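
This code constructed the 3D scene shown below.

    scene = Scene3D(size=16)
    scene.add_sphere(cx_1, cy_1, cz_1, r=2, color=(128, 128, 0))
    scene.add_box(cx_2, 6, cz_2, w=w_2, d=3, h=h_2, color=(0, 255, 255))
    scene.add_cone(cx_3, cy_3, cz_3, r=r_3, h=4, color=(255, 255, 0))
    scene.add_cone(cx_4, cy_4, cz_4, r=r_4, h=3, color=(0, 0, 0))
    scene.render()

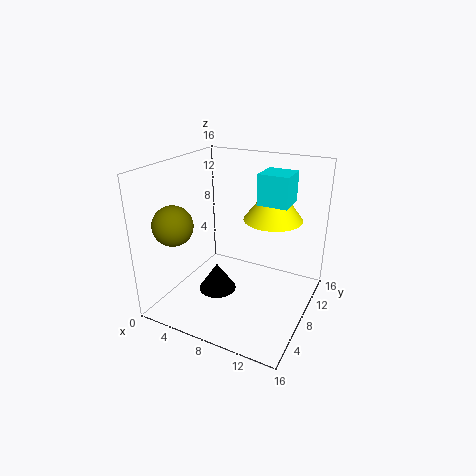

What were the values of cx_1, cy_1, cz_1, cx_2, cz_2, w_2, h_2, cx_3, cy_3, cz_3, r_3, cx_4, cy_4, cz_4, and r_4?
cx_1 = 4, cy_1 = 2, cz_1 = 11, cx_2 = 11, cz_2 = 13, w_2 = 3, h_2 = 3, cx_3 = 12, cy_3 = 8, cz_3 = 11, r_3 = 3, cx_4 = 7, cy_4 = 5, cz_4 = 3, r_4 = 2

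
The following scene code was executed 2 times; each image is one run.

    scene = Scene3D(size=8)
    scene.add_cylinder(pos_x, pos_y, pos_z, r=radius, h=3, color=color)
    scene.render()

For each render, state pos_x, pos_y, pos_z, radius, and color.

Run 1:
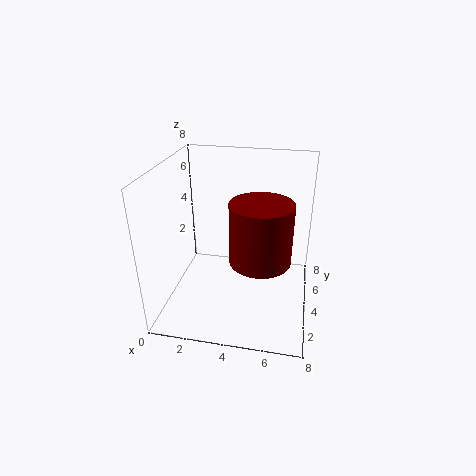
pos_x = 5.5; pos_y = 2; pos_z = 4; radius = 1.5; color = 'maroon'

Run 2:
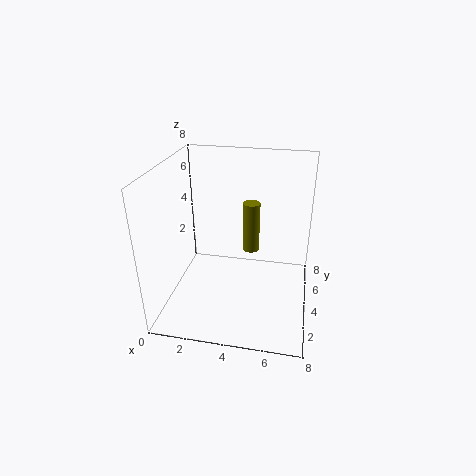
pos_x = 4.5; pos_y = 5.5; pos_z = 2.5; radius = 0.5; color = 'olive'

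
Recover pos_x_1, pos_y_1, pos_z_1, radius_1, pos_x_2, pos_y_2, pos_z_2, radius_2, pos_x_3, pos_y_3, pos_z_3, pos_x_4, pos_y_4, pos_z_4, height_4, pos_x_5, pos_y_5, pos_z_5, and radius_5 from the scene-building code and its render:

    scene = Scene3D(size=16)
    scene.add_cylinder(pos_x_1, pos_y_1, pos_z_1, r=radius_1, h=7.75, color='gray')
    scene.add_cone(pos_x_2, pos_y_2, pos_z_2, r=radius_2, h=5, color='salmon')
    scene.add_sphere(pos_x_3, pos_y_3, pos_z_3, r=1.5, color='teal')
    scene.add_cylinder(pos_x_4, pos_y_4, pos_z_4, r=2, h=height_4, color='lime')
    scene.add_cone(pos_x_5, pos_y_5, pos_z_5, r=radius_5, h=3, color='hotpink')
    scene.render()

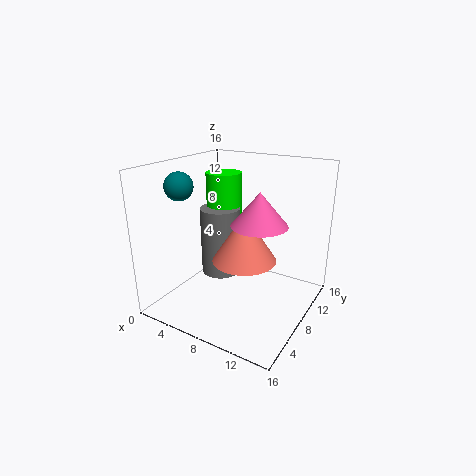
pos_x_1 = 5.5, pos_y_1 = 8.25, pos_z_1 = 3.25, radius_1 = 2.25, pos_x_2 = 10.25, pos_y_2 = 5.5, pos_z_2 = 7, radius_2 = 3.25, pos_x_3 = 3.25, pos_y_3 = 4.25, pos_z_3 = 14, pos_x_4 = 5.25, pos_y_4 = 9.5, pos_z_4 = 9.25, height_4 = 5.5, pos_x_5 = 13, pos_y_5 = 3.25, pos_z_5 = 12, radius_5 = 2.5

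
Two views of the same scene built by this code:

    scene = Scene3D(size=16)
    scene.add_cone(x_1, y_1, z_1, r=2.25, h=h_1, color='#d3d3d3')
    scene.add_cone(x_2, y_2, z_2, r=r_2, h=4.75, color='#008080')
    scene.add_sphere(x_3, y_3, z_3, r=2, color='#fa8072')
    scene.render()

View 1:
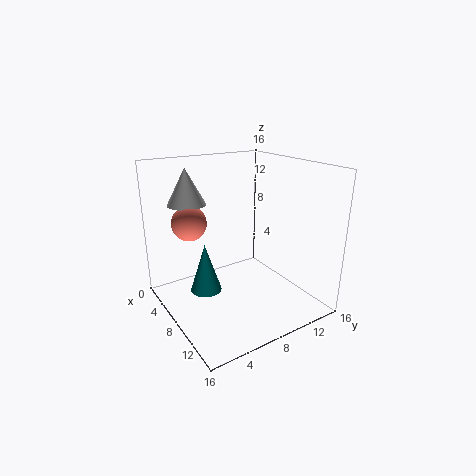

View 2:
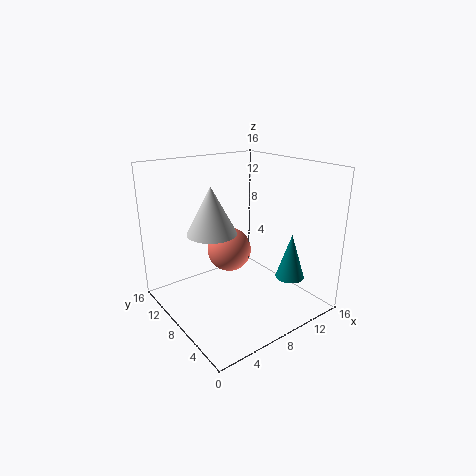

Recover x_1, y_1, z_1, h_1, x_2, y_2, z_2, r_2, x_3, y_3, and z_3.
x_1 = 2.5; y_1 = 4.5; z_1 = 11; h_1 = 4.25; x_2 = 10.75; y_2 = 2.5; z_2 = 4.75; r_2 = 1.5; x_3 = 4; y_3 = 4; z_3 = 9.25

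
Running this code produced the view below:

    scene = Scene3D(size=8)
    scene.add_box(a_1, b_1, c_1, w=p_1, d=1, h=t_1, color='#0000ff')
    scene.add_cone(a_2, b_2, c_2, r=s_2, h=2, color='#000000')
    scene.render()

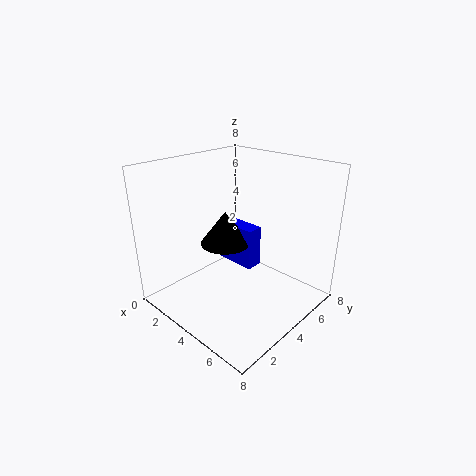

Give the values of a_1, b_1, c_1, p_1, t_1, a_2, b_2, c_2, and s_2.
a_1 = 1.5; b_1 = 5; c_1 = 1.5; p_1 = 2.5; t_1 = 2.5; a_2 = 2.5; b_2 = 4.5; c_2 = 3; s_2 = 1.5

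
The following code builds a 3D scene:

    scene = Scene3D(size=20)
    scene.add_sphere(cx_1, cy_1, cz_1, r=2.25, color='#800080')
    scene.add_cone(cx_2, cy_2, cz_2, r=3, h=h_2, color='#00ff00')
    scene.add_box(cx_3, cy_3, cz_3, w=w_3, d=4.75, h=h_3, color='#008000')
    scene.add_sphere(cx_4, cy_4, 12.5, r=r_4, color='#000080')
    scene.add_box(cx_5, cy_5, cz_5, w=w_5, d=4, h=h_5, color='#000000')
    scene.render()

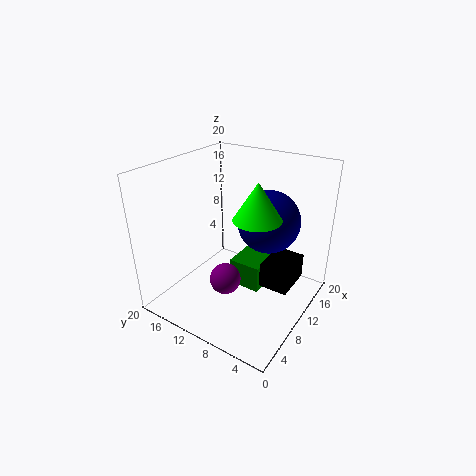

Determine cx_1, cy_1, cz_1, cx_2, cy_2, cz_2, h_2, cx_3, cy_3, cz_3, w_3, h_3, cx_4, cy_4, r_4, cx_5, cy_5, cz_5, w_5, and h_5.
cx_1 = 8.5, cy_1 = 11.25, cz_1 = 3.5, cx_2 = 7.75, cy_2 = 5.75, cz_2 = 14.75, h_2 = 4.75, cx_3 = 10.5, cy_3 = 7, cz_3 = 1.5, w_3 = 7, h_3 = 4, cx_4 = 12.25, cy_4 = 6.5, r_4 = 4.25, cx_5 = 9.25, cy_5 = 2, cz_5 = 4, w_5 = 5.5, h_5 = 3.5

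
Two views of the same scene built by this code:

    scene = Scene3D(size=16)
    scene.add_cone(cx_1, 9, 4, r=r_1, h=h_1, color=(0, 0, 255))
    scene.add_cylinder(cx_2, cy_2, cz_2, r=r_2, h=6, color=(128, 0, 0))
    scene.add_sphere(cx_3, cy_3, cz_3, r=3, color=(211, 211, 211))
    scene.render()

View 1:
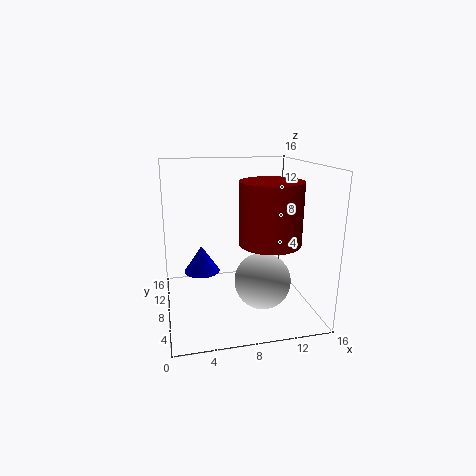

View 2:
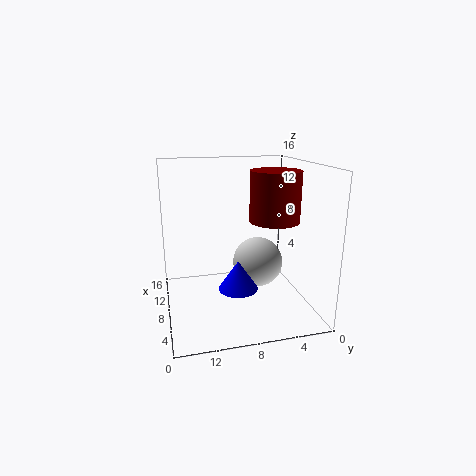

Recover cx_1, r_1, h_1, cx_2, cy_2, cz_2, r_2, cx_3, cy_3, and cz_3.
cx_1 = 4; r_1 = 2; h_1 = 3; cx_2 = 10; cy_2 = 3; cz_2 = 9; r_2 = 3; cx_3 = 10; cy_3 = 5; cz_3 = 4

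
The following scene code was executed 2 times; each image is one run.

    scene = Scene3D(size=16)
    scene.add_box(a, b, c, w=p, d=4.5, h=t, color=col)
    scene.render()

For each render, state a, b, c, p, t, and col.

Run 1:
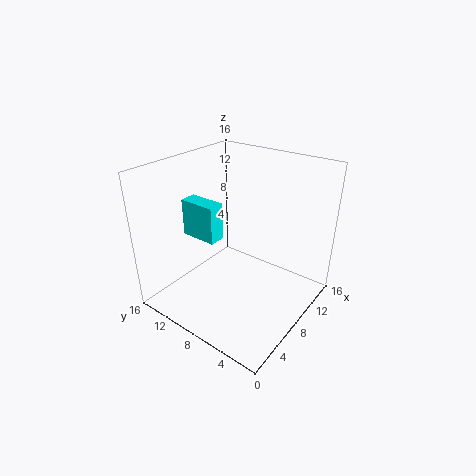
a = 7
b = 11
c = 6.5
p = 2
t = 4.5
col = 'cyan'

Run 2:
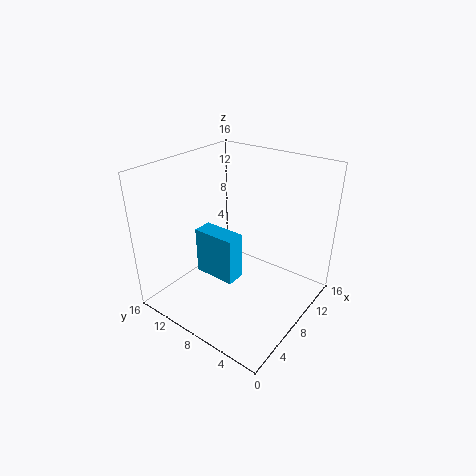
a = 4
b = 6
c = 5
p = 2
t = 5
col = 'deepskyblue'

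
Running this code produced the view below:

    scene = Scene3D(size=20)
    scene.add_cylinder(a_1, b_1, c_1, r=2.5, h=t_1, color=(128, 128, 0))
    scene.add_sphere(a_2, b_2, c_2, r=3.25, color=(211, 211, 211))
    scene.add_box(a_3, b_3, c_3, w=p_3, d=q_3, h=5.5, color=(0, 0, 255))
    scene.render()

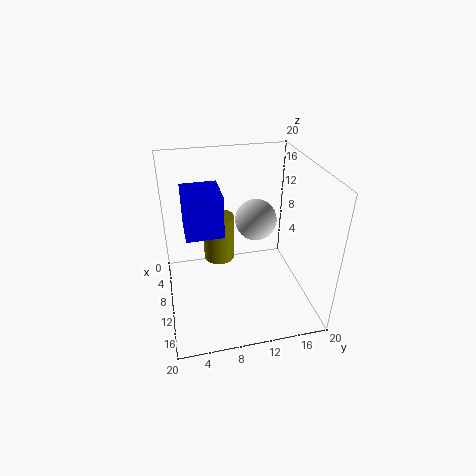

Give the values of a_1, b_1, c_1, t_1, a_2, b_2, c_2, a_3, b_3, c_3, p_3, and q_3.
a_1 = 2.75
b_1 = 8.5
c_1 = 2.25
t_1 = 7.5
a_2 = 4.25
b_2 = 14.25
c_2 = 9.25
a_3 = 8.25
b_3 = 2.75
c_3 = 12.5
p_3 = 5.25
q_3 = 4.75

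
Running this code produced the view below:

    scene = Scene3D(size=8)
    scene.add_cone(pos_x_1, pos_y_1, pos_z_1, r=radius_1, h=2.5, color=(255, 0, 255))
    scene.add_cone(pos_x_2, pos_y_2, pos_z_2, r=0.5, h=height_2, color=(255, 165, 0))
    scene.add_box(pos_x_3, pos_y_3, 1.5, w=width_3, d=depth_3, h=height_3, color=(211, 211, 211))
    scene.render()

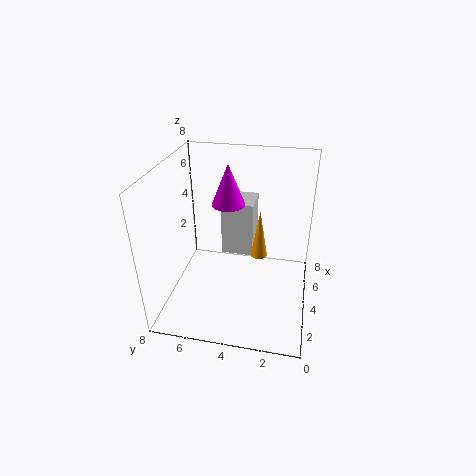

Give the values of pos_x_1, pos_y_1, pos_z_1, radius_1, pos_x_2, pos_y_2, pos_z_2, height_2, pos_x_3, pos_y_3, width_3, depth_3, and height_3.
pos_x_1 = 6
pos_y_1 = 5
pos_z_1 = 5
radius_1 = 1
pos_x_2 = 5.5
pos_y_2 = 3
pos_z_2 = 2
height_2 = 3
pos_x_3 = 6
pos_y_3 = 3.5
width_3 = 2
depth_3 = 2
height_3 = 3.5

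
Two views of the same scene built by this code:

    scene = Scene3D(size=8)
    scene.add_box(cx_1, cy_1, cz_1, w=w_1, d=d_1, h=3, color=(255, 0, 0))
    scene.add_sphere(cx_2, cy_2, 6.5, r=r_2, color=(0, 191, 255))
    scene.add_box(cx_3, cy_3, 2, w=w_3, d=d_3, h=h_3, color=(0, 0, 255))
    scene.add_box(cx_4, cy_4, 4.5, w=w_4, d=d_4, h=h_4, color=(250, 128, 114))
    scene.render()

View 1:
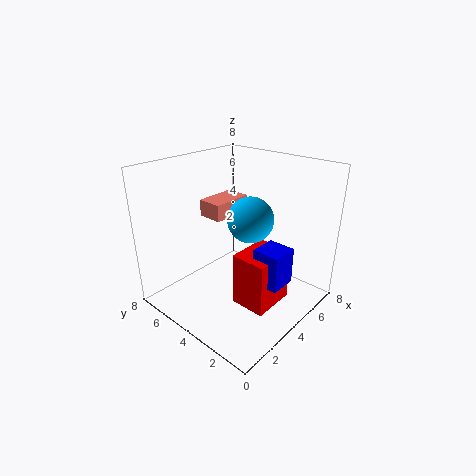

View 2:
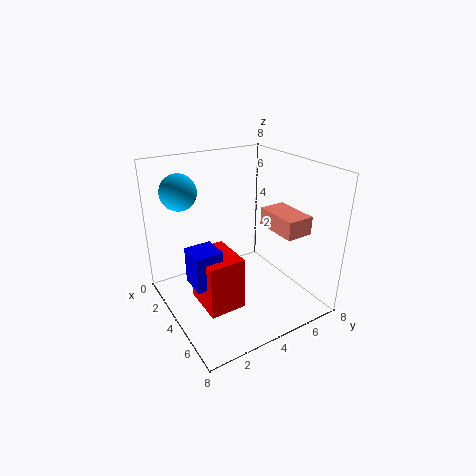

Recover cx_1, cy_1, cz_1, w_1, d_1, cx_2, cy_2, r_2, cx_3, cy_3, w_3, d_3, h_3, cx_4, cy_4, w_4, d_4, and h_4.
cx_1 = 3
cy_1 = 1.5
cz_1 = 0.5
w_1 = 2.5
d_1 = 2
cx_2 = 2
cy_2 = 1.5
r_2 = 1
cx_3 = 3.5
cy_3 = 1
w_3 = 1.5
d_3 = 1.5
h_3 = 2
cx_4 = 4
cy_4 = 5.5
w_4 = 2.5
d_4 = 1.5
h_4 = 1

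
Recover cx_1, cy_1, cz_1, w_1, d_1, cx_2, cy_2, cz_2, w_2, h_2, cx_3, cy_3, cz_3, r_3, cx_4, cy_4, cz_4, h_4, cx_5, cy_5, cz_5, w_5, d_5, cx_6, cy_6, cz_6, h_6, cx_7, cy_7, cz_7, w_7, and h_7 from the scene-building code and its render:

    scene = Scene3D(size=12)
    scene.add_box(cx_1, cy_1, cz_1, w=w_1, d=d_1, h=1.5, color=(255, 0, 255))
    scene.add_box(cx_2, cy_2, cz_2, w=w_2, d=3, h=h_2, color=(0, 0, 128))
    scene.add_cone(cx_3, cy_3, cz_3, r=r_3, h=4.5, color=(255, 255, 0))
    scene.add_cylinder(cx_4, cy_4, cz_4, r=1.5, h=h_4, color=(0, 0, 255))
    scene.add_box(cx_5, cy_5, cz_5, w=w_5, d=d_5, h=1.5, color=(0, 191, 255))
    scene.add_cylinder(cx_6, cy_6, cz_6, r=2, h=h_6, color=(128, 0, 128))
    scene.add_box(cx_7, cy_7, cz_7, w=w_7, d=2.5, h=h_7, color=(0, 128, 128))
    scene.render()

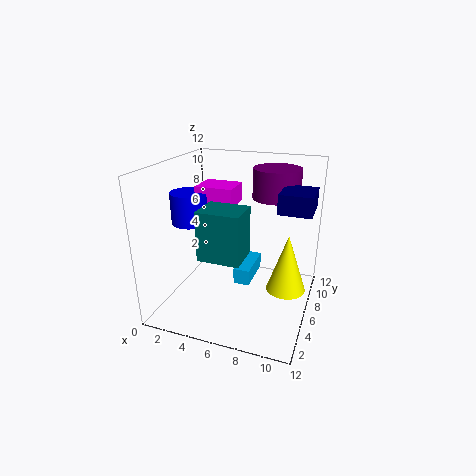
cx_1 = 3
cy_1 = 4.5
cz_1 = 9
w_1 = 3
d_1 = 2.5
cx_2 = 9.5
cy_2 = 4.5
cz_2 = 9
w_2 = 2.5
h_2 = 1.5
cx_3 = 10.5
cy_3 = 4.5
cz_3 = 3
r_3 = 1.5
cx_4 = 2.5
cy_4 = 4.5
cz_4 = 7.5
h_4 = 2.5
cx_5 = 5
cy_5 = 7.5
cz_5 = 0.5
w_5 = 1.5
d_5 = 4
cx_6 = 8.5
cy_6 = 8.5
cz_6 = 9
h_6 = 2.5
cx_7 = 5
cy_7 = 0.5
cz_7 = 6.5
w_7 = 3
h_7 = 3.5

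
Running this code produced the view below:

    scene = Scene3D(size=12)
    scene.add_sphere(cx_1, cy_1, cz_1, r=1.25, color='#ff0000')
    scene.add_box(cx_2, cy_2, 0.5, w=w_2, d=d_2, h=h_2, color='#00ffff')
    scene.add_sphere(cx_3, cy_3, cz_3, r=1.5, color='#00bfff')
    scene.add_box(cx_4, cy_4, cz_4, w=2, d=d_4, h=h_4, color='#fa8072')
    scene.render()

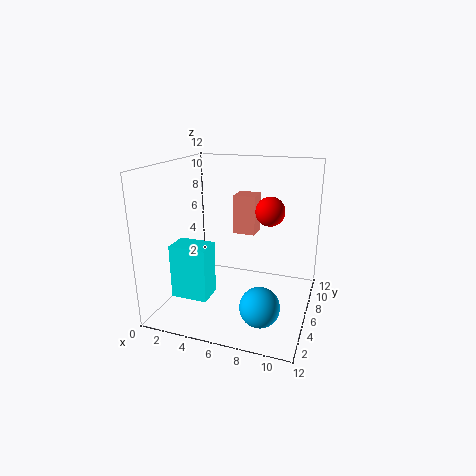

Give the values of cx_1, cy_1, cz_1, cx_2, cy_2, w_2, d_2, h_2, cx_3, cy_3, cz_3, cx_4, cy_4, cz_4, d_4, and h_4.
cx_1 = 8.25
cy_1 = 7.75
cz_1 = 8
cx_2 = 0.5
cy_2 = 4
w_2 = 3.25
d_2 = 2.25
h_2 = 4.75
cx_3 = 9
cy_3 = 2.25
cz_3 = 2.25
cx_4 = 4.75
cy_4 = 8.25
cz_4 = 5.5
d_4 = 2
h_4 = 3.5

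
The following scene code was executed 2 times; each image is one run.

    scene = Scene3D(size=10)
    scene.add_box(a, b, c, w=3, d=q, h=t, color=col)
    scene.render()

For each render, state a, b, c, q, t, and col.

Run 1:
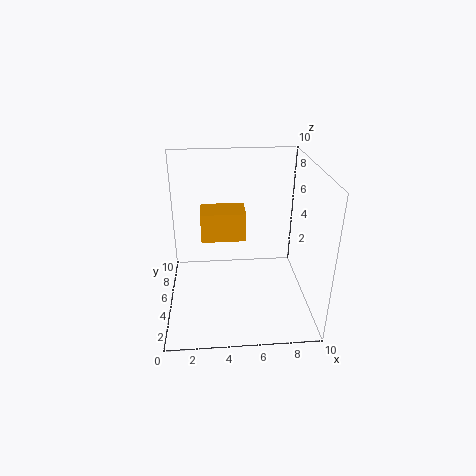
a = 2.5; b = 4.5; c = 5; q = 2; t = 2; col = 'orange'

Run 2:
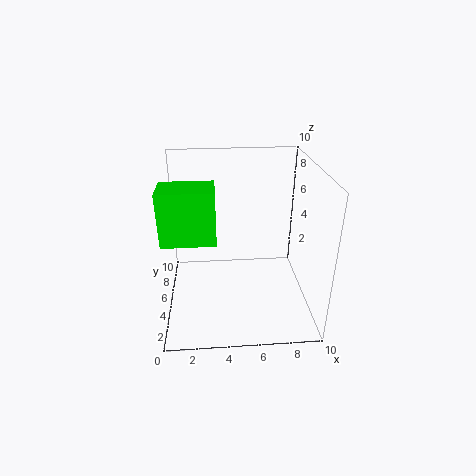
a = 0.5; b = 0.5; c = 7; q = 2; t = 3; col = 'lime'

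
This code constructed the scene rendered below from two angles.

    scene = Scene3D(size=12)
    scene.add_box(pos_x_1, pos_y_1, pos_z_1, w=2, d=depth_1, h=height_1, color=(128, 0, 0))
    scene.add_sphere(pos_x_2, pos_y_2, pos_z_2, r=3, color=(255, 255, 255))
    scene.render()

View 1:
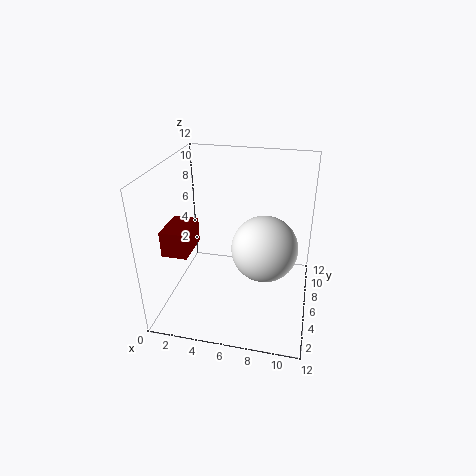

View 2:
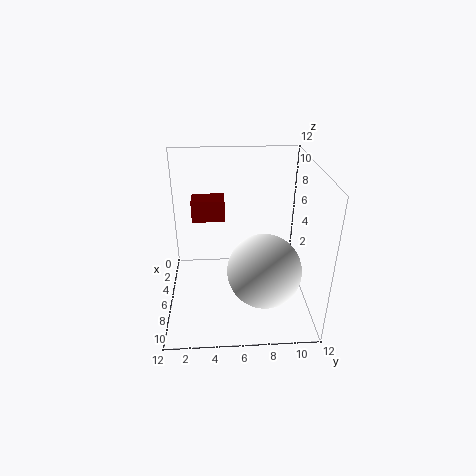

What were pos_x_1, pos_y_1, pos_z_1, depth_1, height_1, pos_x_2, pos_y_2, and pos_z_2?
pos_x_1 = 1, pos_y_1 = 2, pos_z_1 = 6, depth_1 = 3, height_1 = 2, pos_x_2 = 8, pos_y_2 = 8, pos_z_2 = 4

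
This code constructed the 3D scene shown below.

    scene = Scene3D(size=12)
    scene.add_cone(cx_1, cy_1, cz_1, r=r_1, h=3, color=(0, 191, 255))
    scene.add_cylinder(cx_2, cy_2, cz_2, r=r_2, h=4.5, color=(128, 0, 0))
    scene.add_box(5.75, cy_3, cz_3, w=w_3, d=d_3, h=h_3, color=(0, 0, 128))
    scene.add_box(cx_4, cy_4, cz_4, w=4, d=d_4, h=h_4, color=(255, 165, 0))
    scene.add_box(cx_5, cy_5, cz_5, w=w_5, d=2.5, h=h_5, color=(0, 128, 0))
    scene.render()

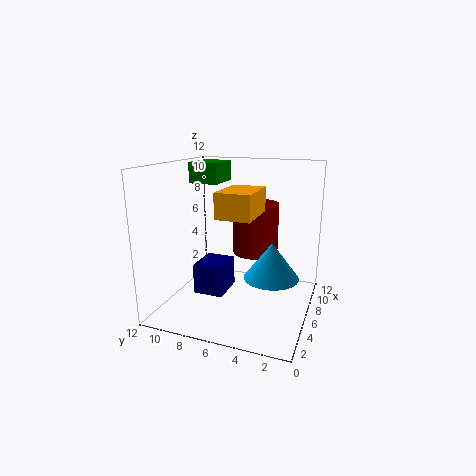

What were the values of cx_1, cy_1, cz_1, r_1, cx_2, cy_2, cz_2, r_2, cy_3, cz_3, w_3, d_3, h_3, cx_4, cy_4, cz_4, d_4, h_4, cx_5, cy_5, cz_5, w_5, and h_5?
cx_1 = 5.75, cy_1 = 3, cz_1 = 3, r_1 = 2.25, cx_2 = 8.5, cy_2 = 5.25, cz_2 = 4, r_2 = 2, cy_3 = 7.5, cz_3 = 0.25, w_3 = 3.25, d_3 = 2.75, h_3 = 2.75, cx_4 = 3, cy_4 = 4, cz_4 = 8.25, d_4 = 2.75, h_4 = 2, cx_5 = 6.25, cy_5 = 8, cz_5 = 10.25, w_5 = 3.25, h_5 = 1.75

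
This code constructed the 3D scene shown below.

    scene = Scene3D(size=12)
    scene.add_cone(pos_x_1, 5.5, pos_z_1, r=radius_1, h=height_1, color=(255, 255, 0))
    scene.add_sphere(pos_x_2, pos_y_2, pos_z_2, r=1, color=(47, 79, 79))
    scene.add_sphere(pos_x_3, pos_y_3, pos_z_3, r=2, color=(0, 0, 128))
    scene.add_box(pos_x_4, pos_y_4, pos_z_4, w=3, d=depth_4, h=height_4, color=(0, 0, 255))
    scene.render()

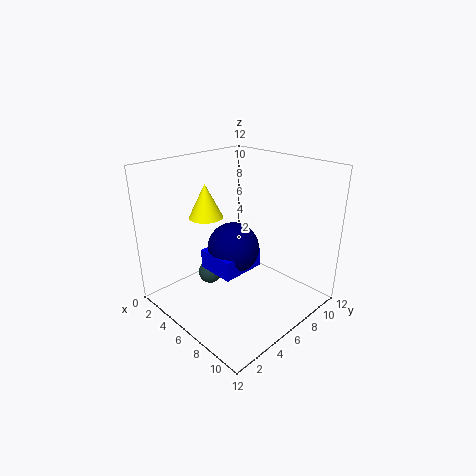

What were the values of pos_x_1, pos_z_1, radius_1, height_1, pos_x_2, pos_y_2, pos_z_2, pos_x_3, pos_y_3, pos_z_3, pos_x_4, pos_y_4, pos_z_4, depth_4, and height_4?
pos_x_1 = 2.5, pos_z_1 = 7, radius_1 = 1.5, height_1 = 3, pos_x_2 = 4, pos_y_2 = 4.5, pos_z_2 = 2.5, pos_x_3 = 7, pos_y_3 = 4.5, pos_z_3 = 6, pos_x_4 = 5.5, pos_y_4 = 2.5, pos_z_4 = 4.5, depth_4 = 3.5, height_4 = 1.5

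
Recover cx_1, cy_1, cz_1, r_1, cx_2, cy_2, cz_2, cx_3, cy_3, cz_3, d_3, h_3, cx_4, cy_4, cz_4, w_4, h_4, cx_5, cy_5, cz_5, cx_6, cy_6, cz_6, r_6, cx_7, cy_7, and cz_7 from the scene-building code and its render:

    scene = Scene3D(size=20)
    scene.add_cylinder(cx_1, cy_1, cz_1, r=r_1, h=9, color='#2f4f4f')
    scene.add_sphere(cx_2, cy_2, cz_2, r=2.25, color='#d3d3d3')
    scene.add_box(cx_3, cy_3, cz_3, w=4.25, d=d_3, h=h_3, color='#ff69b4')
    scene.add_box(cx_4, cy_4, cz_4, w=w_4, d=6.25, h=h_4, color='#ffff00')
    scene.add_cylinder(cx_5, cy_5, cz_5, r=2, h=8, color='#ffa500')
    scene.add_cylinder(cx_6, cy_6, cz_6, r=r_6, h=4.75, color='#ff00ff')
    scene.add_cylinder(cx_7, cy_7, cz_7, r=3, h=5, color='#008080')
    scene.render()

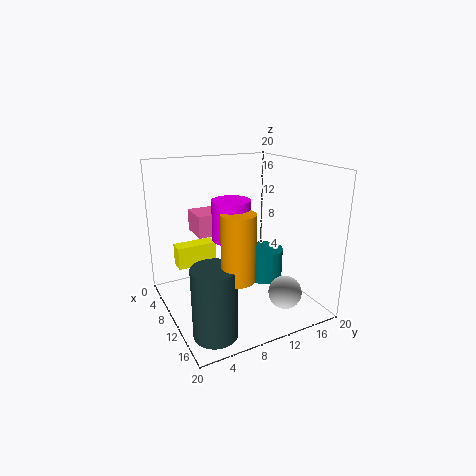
cx_1 = 16.5; cy_1 = 3.5; cz_1 = 0.75; r_1 = 2.75; cx_2 = 15.75; cy_2 = 14.25; cz_2 = 3.25; cx_3 = 4.75; cy_3 = 4.75; cz_3 = 10.5; d_3 = 3.75; h_3 = 3; cx_4 = 0.25; cy_4 = 3.5; cz_4 = 3.25; w_4 = 2.5; h_4 = 3.5; cx_5 = 17.25; cy_5 = 6.25; cz_5 = 8; cx_6 = 15; cy_6 = 6.5; cz_6 = 12.25; r_6 = 2.25; cx_7 = 6; cy_7 = 17; cz_7 = 0.5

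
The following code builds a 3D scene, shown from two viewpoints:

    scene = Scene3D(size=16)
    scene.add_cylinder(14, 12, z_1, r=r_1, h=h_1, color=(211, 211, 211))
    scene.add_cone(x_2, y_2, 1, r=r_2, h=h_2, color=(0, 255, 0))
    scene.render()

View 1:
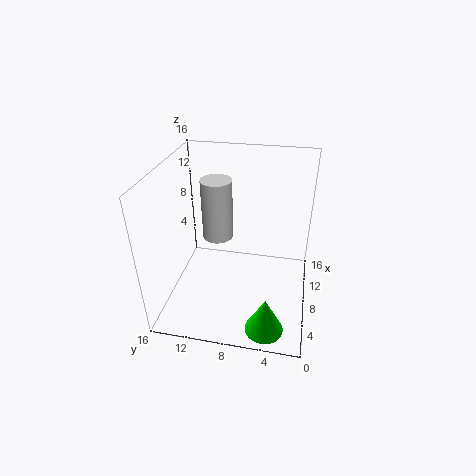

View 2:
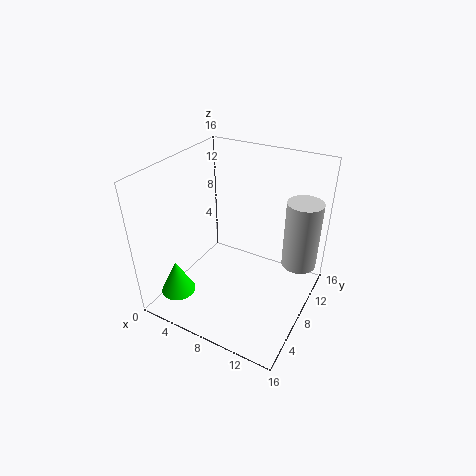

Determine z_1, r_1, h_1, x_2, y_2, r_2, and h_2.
z_1 = 4; r_1 = 2; h_1 = 8; x_2 = 2; y_2 = 4; r_2 = 2; h_2 = 4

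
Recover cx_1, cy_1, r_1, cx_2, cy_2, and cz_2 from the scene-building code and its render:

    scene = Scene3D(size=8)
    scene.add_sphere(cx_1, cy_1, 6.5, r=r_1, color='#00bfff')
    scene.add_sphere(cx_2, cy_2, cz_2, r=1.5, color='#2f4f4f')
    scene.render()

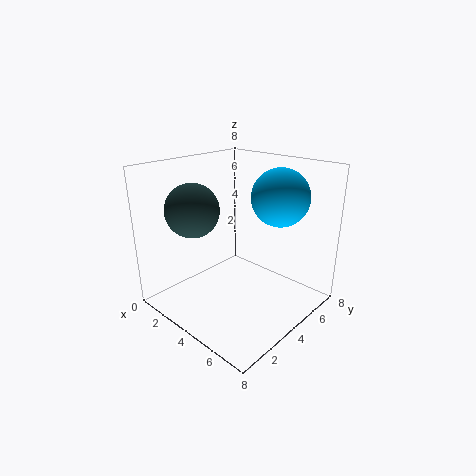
cx_1 = 6
cy_1 = 5
r_1 = 1.5
cx_2 = 2
cy_2 = 2.5
cz_2 = 5.5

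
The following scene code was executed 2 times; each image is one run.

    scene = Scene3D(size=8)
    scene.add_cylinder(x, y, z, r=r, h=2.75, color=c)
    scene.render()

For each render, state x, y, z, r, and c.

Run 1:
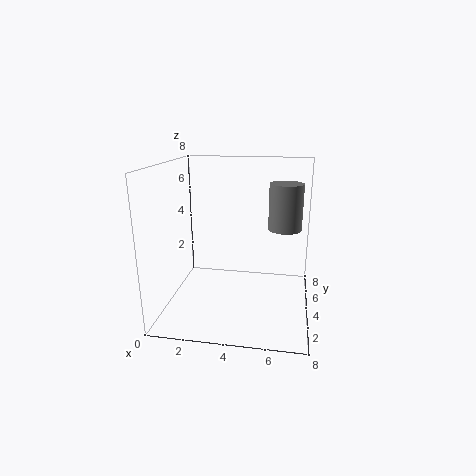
x = 6.5, y = 6, z = 4, r = 1, c = 'gray'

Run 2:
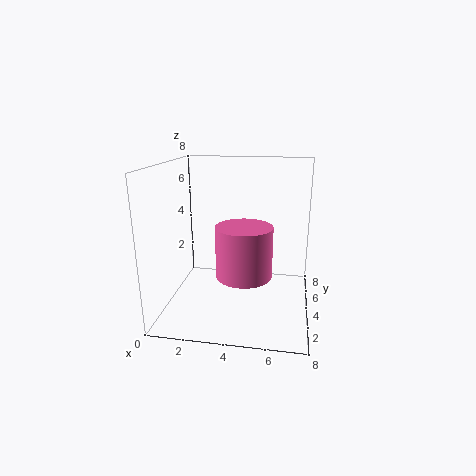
x = 4.5, y = 3, z = 2.25, r = 1.5, c = 'hotpink'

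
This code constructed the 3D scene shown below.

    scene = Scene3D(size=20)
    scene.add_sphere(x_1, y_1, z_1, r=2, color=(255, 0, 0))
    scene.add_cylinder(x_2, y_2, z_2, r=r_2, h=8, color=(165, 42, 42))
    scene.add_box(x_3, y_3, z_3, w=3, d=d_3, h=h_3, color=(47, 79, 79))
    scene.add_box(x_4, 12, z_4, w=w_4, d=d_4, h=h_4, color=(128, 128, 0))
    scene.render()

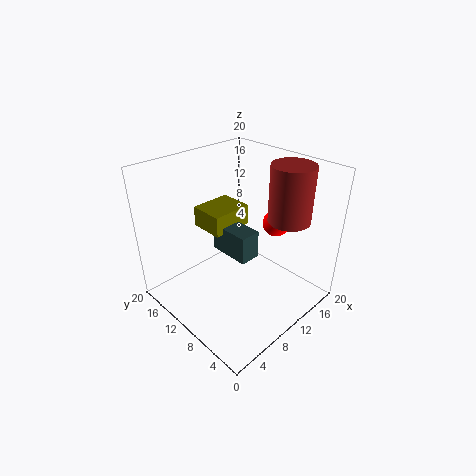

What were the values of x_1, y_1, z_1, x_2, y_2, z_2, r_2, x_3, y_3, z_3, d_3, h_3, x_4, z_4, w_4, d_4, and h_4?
x_1 = 17, y_1 = 9, z_1 = 10, x_2 = 16, y_2 = 6, z_2 = 12, r_2 = 3, x_3 = 9, y_3 = 8, z_3 = 7, d_3 = 6, h_3 = 4, x_4 = 8, z_4 = 10, w_4 = 6, d_4 = 5, h_4 = 3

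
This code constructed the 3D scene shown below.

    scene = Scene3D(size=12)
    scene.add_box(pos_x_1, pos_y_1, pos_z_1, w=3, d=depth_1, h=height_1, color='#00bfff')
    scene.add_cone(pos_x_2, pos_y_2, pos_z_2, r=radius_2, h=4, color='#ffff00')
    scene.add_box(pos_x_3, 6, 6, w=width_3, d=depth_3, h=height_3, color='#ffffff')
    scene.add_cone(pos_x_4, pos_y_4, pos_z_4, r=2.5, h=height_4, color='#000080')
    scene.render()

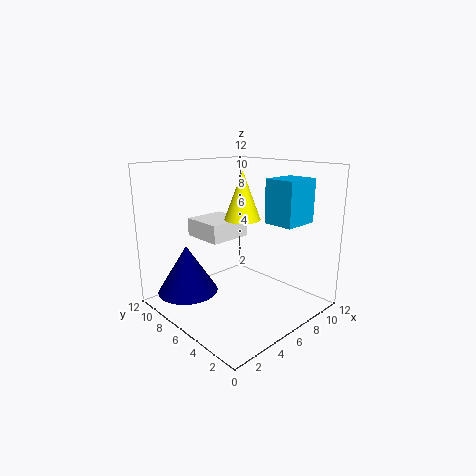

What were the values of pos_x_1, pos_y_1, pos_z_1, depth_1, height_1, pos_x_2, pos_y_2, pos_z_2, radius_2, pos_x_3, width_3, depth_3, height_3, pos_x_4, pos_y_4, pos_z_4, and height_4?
pos_x_1 = 7; pos_y_1 = 1.5; pos_z_1 = 7.5; depth_1 = 2.5; height_1 = 3.5; pos_x_2 = 6.5; pos_y_2 = 6; pos_z_2 = 7.5; radius_2 = 1.5; pos_x_3 = 3.5; width_3 = 3.5; depth_3 = 3.5; height_3 = 1.5; pos_x_4 = 2.5; pos_y_4 = 8.5; pos_z_4 = 1.5; height_4 = 4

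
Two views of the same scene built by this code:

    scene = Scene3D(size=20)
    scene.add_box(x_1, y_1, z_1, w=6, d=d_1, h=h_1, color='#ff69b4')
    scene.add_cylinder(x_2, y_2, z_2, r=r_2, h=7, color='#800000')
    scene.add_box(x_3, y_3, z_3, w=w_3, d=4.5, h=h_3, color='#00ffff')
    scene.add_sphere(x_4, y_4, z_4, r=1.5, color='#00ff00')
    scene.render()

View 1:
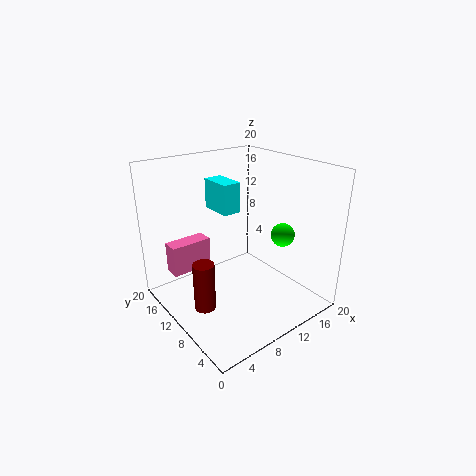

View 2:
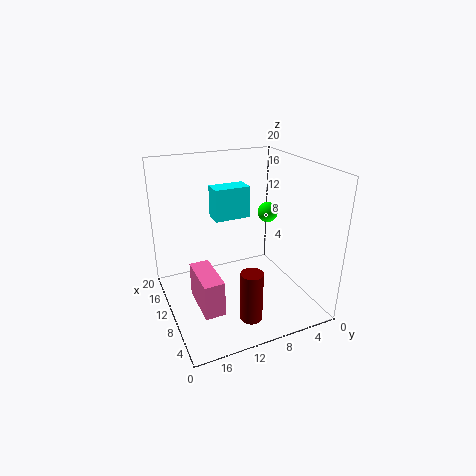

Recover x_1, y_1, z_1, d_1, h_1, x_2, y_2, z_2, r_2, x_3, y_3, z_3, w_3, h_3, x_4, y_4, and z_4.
x_1 = 2.5, y_1 = 15, z_1 = 4, d_1 = 2.5, h_1 = 4.5, x_2 = 4.5, y_2 = 10.5, z_2 = 0.5, r_2 = 1.5, x_3 = 7.5, y_3 = 9.5, z_3 = 14, w_3 = 2.5, h_3 = 4, x_4 = 12.5, y_4 = 4, z_4 = 12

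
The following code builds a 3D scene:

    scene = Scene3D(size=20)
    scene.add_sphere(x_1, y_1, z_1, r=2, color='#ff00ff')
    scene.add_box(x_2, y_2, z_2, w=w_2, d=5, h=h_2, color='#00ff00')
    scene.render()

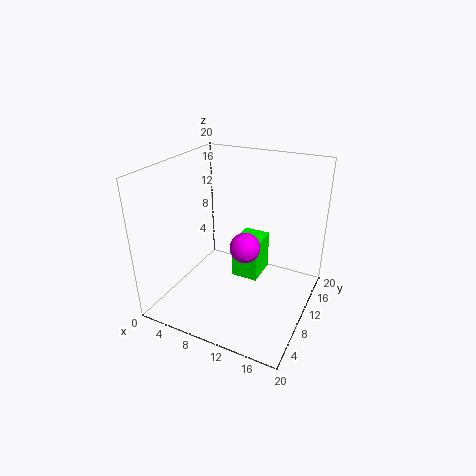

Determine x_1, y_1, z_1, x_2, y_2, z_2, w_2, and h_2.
x_1 = 12; y_1 = 8; z_1 = 10; x_2 = 8; y_2 = 12; z_2 = 2; w_2 = 4; h_2 = 6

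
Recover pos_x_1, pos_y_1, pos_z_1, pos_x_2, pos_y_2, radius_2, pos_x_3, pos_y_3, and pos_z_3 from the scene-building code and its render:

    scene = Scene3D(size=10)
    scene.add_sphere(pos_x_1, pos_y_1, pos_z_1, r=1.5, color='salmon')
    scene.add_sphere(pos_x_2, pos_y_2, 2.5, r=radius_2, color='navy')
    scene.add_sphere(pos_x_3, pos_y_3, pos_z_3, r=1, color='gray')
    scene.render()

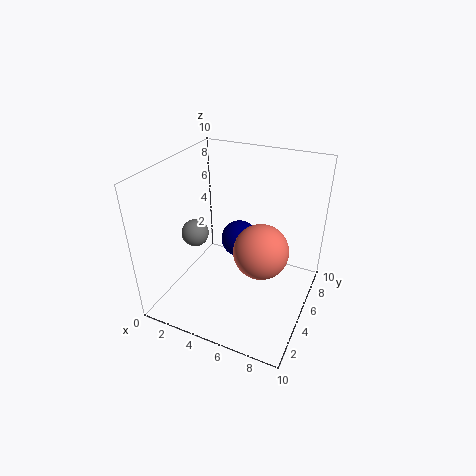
pos_x_1 = 8
pos_y_1 = 1.5
pos_z_1 = 7
pos_x_2 = 3.5
pos_y_2 = 8.5
radius_2 = 1.5
pos_x_3 = 1.5
pos_y_3 = 5
pos_z_3 = 4.5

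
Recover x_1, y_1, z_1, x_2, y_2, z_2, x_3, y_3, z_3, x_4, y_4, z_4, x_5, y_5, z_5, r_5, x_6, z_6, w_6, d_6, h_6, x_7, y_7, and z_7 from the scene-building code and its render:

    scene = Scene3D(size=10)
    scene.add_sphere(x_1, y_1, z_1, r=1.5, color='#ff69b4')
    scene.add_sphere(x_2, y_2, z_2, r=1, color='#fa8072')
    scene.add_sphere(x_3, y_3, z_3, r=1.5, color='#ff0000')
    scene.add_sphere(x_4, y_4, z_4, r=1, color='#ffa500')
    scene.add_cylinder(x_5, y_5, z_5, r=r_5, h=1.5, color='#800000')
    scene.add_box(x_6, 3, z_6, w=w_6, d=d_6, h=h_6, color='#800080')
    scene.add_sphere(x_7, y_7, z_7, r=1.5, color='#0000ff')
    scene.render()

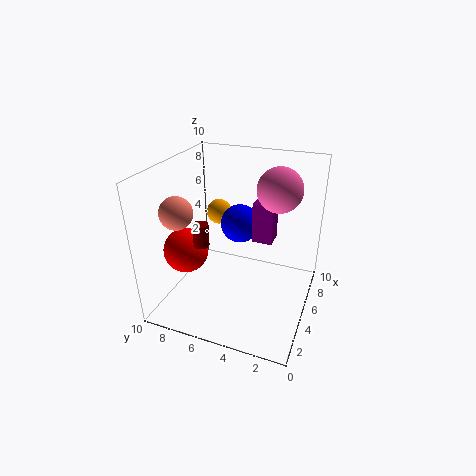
x_1 = 6
y_1 = 2.5
z_1 = 8.5
x_2 = 1.5
y_2 = 7.5
z_2 = 8
x_3 = 3
y_3 = 8
z_3 = 4.5
x_4 = 8.5
y_4 = 8
z_4 = 5
x_5 = 2.5
y_5 = 6.5
z_5 = 5.5
r_5 = 0.5
x_6 = 6.5
z_6 = 4
w_6 = 1.5
d_6 = 1.5
h_6 = 3
x_7 = 8
y_7 = 6
z_7 = 4.5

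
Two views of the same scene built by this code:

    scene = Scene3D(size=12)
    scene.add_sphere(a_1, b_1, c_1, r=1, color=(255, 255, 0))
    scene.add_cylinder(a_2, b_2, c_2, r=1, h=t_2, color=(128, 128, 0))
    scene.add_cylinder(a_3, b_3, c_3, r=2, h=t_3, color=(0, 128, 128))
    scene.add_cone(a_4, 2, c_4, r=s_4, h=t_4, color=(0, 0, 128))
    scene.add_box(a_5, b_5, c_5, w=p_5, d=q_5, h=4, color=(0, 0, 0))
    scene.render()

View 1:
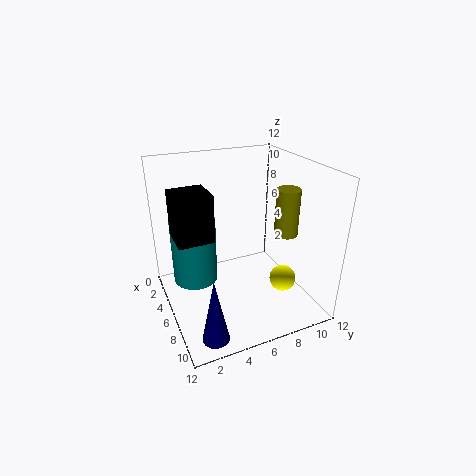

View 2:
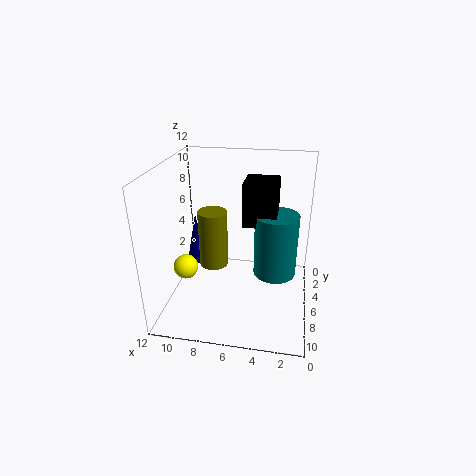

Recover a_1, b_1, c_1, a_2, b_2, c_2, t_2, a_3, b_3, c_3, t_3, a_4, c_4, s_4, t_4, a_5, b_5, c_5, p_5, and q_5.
a_1 = 10, b_1 = 8, c_1 = 4, a_2 = 7, b_2 = 10, c_2 = 6, t_2 = 4, a_3 = 3, b_3 = 3, c_3 = 1, t_3 = 6, a_4 = 11, c_4 = 1, s_4 = 1, t_4 = 5, a_5 = 3, b_5 = 1, c_5 = 6, p_5 = 3, q_5 = 3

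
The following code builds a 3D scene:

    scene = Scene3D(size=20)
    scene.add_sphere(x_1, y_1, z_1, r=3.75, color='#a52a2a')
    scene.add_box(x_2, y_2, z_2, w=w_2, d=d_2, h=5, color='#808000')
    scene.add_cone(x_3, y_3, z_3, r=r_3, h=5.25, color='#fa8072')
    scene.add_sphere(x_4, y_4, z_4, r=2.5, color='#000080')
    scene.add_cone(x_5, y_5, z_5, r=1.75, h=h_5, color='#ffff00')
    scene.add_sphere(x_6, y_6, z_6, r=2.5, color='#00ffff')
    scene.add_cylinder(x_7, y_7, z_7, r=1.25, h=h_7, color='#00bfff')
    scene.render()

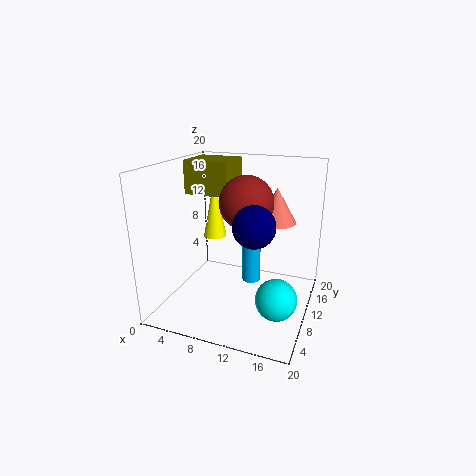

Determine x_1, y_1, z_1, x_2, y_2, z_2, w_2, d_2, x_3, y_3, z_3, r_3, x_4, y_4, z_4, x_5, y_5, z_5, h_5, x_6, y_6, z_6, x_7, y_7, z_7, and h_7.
x_1 = 10.75
y_1 = 11.25
z_1 = 14.75
x_2 = 0.5
y_2 = 12.5
z_2 = 14.75
w_2 = 6.75
d_2 = 6.25
x_3 = 13.75
y_3 = 16.25
z_3 = 10.75
r_3 = 3
x_4 = 14.25
y_4 = 4
z_4 = 14.25
x_5 = 4.75
y_5 = 13.75
z_5 = 8.25
h_5 = 8.75
x_6 = 17.25
y_6 = 3.75
z_6 = 5.5
x_7 = 12
y_7 = 10
z_7 = 4
h_7 = 5.5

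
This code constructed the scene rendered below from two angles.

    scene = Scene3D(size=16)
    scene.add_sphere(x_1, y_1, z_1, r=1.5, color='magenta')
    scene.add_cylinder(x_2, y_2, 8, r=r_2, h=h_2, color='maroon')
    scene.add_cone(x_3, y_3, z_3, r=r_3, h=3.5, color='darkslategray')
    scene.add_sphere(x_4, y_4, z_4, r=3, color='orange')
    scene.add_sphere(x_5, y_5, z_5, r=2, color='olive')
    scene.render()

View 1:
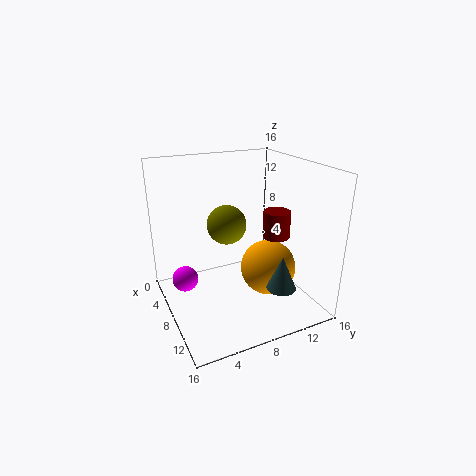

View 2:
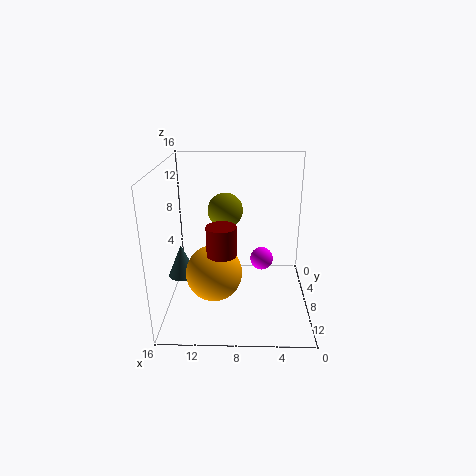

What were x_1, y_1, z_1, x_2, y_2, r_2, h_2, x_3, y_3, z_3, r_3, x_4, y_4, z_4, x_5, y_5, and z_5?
x_1 = 5; y_1 = 2.5; z_1 = 2.5; x_2 = 9.5; y_2 = 12; r_2 = 1.5; h_2 = 3; x_3 = 14; y_3 = 10; z_3 = 4.5; r_3 = 1.5; x_4 = 10.5; y_4 = 10.5; z_4 = 5; x_5 = 9.5; y_5 = 6; z_5 = 10.5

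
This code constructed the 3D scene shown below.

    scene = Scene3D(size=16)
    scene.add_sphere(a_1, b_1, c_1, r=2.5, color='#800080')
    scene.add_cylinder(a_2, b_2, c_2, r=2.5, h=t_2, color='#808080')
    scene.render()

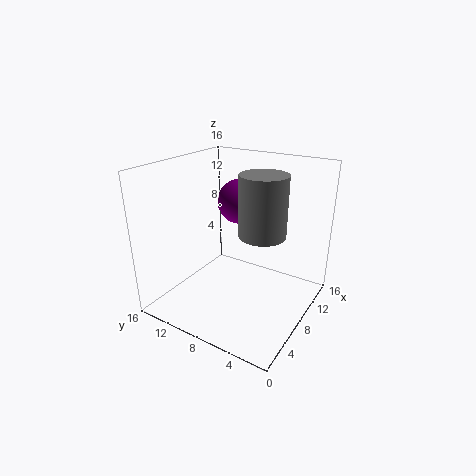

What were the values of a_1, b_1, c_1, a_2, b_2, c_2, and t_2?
a_1 = 10; b_1 = 9; c_1 = 11.5; a_2 = 8; b_2 = 5; c_2 = 9; t_2 = 6.5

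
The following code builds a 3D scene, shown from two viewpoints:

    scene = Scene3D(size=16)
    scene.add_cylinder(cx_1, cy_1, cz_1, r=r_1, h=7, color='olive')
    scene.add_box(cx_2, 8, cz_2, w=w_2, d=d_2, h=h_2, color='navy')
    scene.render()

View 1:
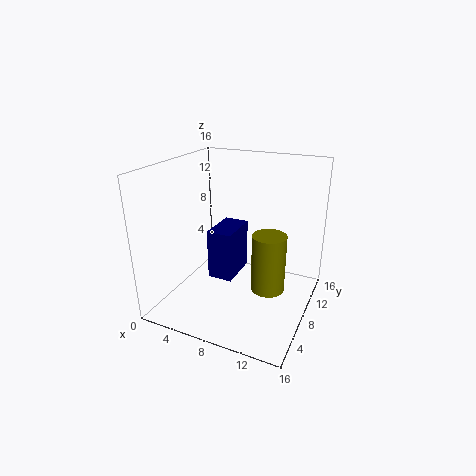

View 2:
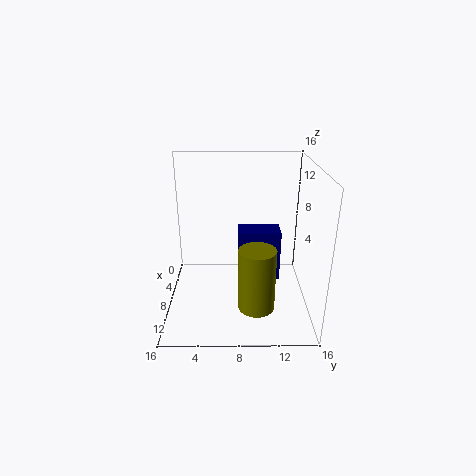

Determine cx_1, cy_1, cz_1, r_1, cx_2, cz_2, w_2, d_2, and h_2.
cx_1 = 11; cy_1 = 10; cz_1 = 1; r_1 = 2; cx_2 = 4; cz_2 = 2; w_2 = 3; d_2 = 5; h_2 = 6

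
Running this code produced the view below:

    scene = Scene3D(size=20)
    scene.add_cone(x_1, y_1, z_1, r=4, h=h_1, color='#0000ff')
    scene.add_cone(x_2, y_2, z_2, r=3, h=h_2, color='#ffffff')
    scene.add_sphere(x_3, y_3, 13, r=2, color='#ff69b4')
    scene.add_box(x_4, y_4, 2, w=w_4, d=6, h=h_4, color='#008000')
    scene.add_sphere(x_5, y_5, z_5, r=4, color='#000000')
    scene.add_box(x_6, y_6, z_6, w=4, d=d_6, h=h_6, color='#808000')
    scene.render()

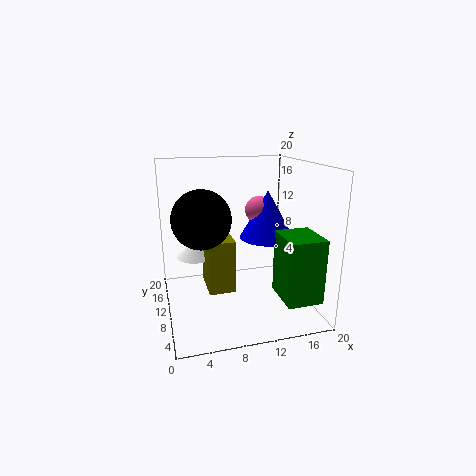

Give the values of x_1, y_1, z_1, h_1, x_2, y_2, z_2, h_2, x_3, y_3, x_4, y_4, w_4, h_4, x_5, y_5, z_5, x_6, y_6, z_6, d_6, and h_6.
x_1 = 15
y_1 = 12
z_1 = 9
h_1 = 7
x_2 = 5
y_2 = 17
z_2 = 5
h_2 = 3
x_3 = 14
y_3 = 13
x_4 = 15
y_4 = 3
w_4 = 5
h_4 = 9
x_5 = 5
y_5 = 10
z_5 = 13
x_6 = 6
y_6 = 11
z_6 = 1
d_6 = 6
h_6 = 8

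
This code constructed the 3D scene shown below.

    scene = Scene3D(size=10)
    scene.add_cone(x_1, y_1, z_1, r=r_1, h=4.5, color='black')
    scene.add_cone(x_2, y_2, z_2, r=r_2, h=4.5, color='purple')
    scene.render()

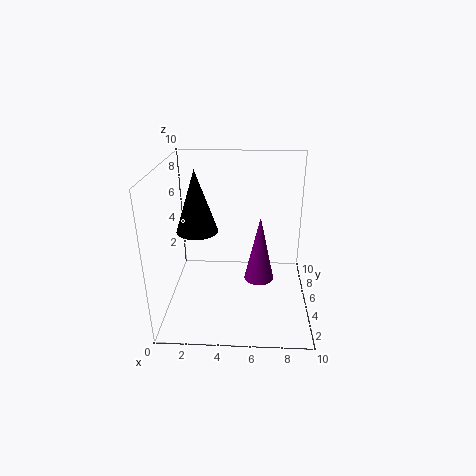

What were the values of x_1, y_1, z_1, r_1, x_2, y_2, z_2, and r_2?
x_1 = 2
y_1 = 6
z_1 = 5
r_1 = 1.5
x_2 = 6.5
y_2 = 4
z_2 = 2.5
r_2 = 1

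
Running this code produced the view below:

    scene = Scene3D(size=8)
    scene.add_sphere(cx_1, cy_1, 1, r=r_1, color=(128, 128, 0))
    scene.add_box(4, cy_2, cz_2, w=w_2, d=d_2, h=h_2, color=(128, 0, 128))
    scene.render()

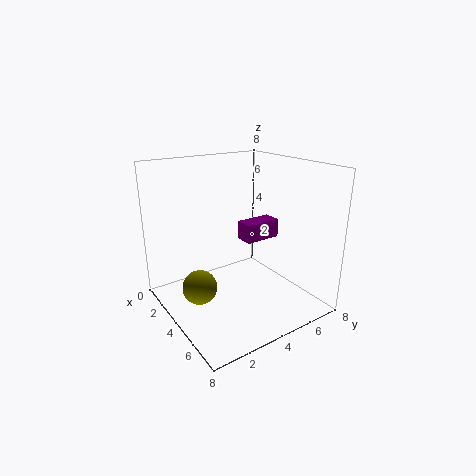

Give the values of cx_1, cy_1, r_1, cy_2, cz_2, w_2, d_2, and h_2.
cx_1 = 3
cy_1 = 2
r_1 = 1
cy_2 = 4
cz_2 = 4
w_2 = 1
d_2 = 2
h_2 = 1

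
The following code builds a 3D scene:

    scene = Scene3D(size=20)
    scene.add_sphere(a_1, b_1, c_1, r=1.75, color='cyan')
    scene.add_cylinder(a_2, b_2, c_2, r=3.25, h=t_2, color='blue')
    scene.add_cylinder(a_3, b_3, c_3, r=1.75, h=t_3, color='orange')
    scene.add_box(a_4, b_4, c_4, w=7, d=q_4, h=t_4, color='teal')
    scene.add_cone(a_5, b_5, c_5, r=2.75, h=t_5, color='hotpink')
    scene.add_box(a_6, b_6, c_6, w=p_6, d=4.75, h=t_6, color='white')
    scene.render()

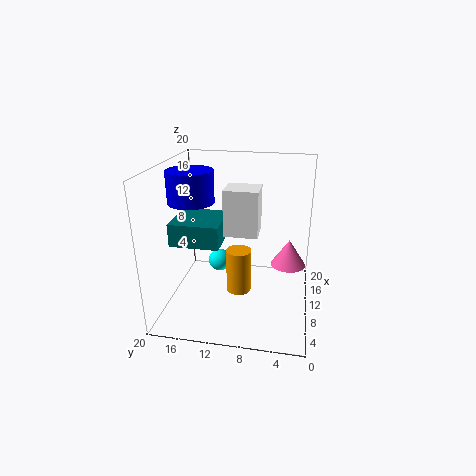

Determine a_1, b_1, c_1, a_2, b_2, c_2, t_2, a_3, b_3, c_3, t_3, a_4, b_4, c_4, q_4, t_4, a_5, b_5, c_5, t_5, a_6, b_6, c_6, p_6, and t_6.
a_1 = 15, b_1 = 14, c_1 = 3.5, a_2 = 10.75, b_2 = 16.75, c_2 = 14.5, t_2 = 4.5, a_3 = 9.25, b_3 = 9.75, c_3 = 2.25, t_3 = 6.25, a_4 = 7.5, b_4 = 12.25, c_4 = 9, q_4 = 7, t_4 = 3.25, a_5 = 16.5, b_5 = 3, c_5 = 3, t_5 = 4.25, a_6 = 9.5, b_6 = 7.25, c_6 = 10.25, p_6 = 4.25, t_6 = 6.5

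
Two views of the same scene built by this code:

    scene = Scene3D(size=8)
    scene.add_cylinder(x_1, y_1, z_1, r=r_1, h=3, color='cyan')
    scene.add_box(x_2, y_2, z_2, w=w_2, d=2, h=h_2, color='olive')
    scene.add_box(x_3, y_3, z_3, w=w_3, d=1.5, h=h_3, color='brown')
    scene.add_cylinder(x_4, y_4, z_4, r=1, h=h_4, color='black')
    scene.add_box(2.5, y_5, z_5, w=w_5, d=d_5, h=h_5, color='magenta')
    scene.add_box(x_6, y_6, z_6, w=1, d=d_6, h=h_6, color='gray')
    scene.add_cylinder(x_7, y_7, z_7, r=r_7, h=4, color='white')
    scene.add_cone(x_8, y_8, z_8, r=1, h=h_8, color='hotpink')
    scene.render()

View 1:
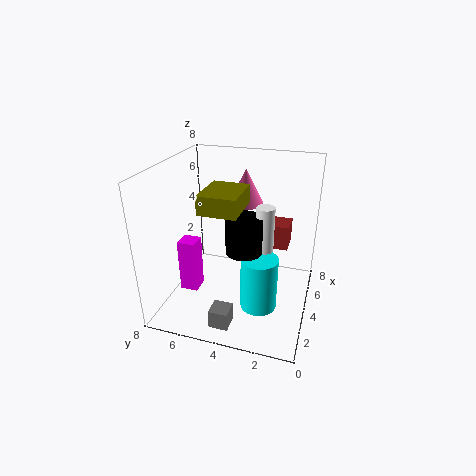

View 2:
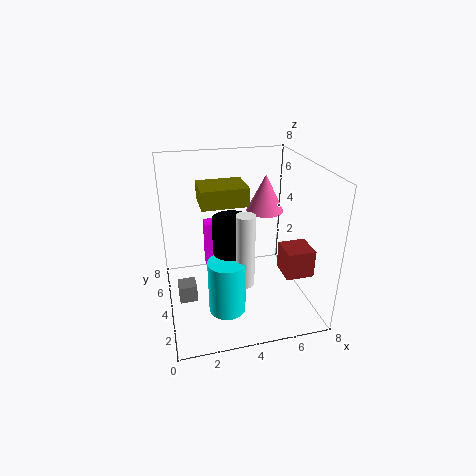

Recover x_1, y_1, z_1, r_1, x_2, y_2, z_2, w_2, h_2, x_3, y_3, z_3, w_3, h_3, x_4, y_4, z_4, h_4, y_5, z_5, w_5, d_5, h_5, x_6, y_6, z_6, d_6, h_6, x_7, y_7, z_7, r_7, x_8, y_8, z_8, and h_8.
x_1 = 3, y_1 = 2.5, z_1 = 0.5, r_1 = 1, x_2 = 2, y_2 = 3.5, z_2 = 6, w_2 = 2.5, h_2 = 1, x_3 = 6, y_3 = 1.5, z_3 = 2.5, w_3 = 1.5, h_3 = 1.5, x_4 = 3.5, y_4 = 3.5, z_4 = 3.5, h_4 = 2, y_5 = 6, z_5 = 1, w_5 = 1, d_5 = 1, h_5 = 3, x_6 = 0.5, y_6 = 3.5, z_6 = 0.5, d_6 = 1, h_6 = 1, x_7 = 4, y_7 = 2.5, z_7 = 2, r_7 = 0.5, x_8 = 5.5, y_8 = 4, z_8 = 5.5, h_8 = 2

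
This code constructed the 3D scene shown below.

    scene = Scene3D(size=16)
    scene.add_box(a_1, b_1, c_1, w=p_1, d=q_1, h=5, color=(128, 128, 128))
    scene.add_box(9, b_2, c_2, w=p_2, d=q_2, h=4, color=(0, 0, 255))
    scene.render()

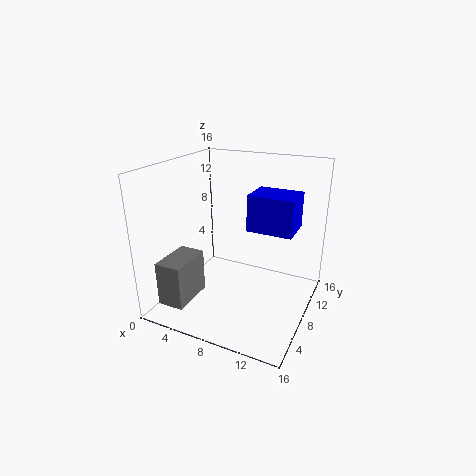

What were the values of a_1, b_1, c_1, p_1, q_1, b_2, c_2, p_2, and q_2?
a_1 = 1, b_1 = 2, c_1 = 1, p_1 = 3, q_1 = 5, b_2 = 8, c_2 = 9, p_2 = 5, q_2 = 4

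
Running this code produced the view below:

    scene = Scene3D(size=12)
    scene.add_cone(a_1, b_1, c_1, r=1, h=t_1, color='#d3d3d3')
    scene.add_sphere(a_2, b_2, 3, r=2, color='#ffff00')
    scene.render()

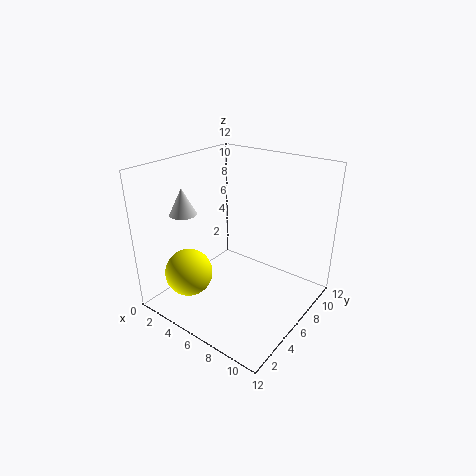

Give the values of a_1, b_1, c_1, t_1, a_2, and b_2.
a_1 = 4, b_1 = 2, c_1 = 9, t_1 = 2, a_2 = 3, b_2 = 3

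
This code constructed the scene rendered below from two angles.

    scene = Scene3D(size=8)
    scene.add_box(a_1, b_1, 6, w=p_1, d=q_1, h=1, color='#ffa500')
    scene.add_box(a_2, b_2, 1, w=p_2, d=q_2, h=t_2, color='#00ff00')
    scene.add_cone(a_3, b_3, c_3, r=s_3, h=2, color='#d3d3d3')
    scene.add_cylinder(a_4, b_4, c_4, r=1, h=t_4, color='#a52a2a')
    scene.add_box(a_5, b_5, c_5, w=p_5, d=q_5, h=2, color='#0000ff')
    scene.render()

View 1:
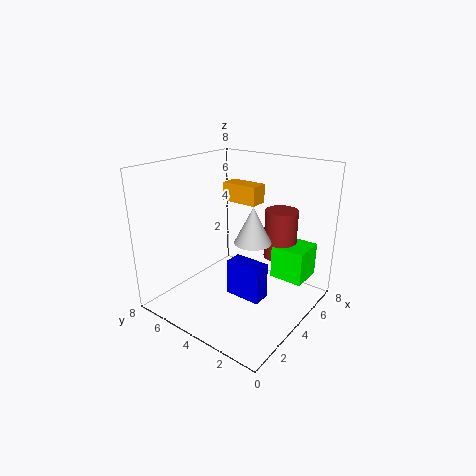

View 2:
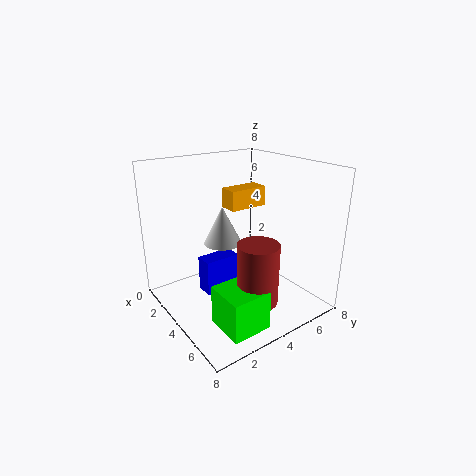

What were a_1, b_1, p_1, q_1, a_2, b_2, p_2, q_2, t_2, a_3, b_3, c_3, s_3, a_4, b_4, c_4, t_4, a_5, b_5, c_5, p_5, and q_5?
a_1 = 4; b_1 = 3; p_1 = 1; q_1 = 2; a_2 = 6; b_2 = 1; p_2 = 2; q_2 = 2; t_2 = 2; a_3 = 4; b_3 = 3; c_3 = 4; s_3 = 1; a_4 = 7; b_4 = 3; c_4 = 2; t_4 = 3; a_5 = 3; b_5 = 2; c_5 = 1; p_5 = 1; q_5 = 2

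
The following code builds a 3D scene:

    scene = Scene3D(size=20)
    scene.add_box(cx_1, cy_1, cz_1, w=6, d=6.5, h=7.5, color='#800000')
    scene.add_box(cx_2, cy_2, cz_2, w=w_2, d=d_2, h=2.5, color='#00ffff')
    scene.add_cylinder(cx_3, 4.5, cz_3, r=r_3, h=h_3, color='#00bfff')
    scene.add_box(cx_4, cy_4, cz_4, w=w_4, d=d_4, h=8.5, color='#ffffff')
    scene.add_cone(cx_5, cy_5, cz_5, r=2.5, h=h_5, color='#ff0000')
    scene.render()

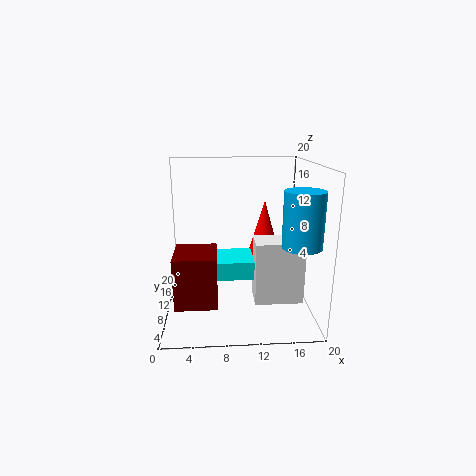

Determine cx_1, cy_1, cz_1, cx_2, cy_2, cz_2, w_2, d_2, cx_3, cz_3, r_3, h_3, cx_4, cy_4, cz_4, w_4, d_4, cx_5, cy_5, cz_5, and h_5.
cx_1 = 1
cy_1 = 7
cz_1 = 0.5
cx_2 = 7
cy_2 = 7
cz_2 = 5
w_2 = 5
d_2 = 5.5
cx_3 = 17.5
cz_3 = 10.5
r_3 = 2.5
h_3 = 7
cx_4 = 12
cy_4 = 5.5
cz_4 = 2
w_4 = 6.5
d_4 = 4
cx_5 = 14.5
cy_5 = 15.5
cz_5 = 5.5
h_5 = 8.5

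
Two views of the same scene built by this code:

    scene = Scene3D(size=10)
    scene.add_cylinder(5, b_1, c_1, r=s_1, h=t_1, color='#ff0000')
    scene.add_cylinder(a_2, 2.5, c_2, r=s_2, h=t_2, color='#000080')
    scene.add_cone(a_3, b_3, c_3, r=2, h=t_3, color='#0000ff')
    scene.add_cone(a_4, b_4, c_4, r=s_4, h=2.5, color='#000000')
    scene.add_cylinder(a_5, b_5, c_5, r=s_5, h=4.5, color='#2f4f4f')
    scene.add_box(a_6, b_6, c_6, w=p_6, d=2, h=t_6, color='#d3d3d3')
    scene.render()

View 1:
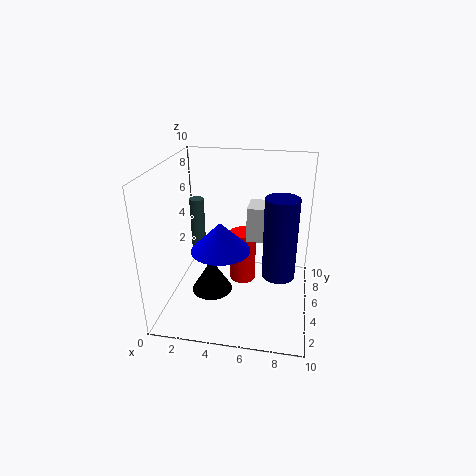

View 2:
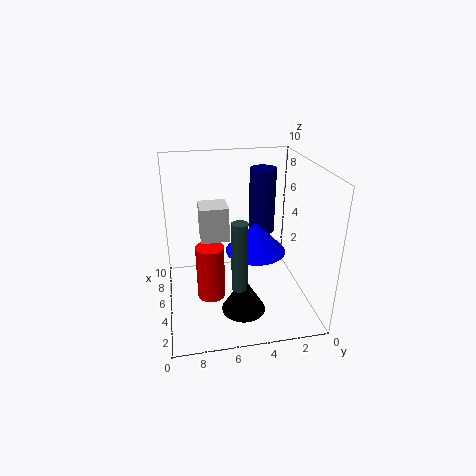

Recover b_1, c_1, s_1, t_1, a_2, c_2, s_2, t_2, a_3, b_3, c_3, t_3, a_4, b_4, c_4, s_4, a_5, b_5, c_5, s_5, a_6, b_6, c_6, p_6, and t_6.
b_1 = 7, c_1 = 0.5, s_1 = 1, t_1 = 4, a_2 = 8, c_2 = 4, s_2 = 1, t_2 = 5, a_3 = 4, b_3 = 4, c_3 = 4.5, t_3 = 2, a_4 = 3, b_4 = 5, c_4 = 0.5, s_4 = 1.5, a_5 = 2, b_5 = 5.5, c_5 = 3, s_5 = 0.5, a_6 = 5.5, b_6 = 5.5, c_6 = 4.5, p_6 = 2, t_6 = 2.5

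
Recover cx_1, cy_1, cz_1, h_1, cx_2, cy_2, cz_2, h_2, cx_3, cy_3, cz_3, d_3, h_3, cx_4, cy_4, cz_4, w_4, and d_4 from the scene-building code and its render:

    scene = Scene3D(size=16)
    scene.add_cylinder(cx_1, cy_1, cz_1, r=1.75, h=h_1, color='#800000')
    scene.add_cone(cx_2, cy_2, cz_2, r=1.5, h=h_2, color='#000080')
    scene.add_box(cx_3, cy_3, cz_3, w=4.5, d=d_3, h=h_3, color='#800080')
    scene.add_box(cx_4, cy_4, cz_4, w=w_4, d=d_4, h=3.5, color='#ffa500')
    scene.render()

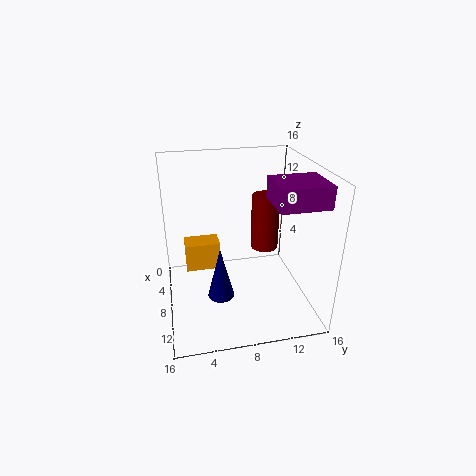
cx_1 = 3.5, cy_1 = 12.5, cz_1 = 4, h_1 = 7, cx_2 = 9.25, cy_2 = 5.75, cz_2 = 1.5, h_2 = 6, cx_3 = 9.75, cy_3 = 10.5, cz_3 = 13.25, d_3 = 5, h_3 = 2.25, cx_4 = 1.75, cy_4 = 2.25, cz_4 = 2, w_4 = 2.75, d_4 = 4.25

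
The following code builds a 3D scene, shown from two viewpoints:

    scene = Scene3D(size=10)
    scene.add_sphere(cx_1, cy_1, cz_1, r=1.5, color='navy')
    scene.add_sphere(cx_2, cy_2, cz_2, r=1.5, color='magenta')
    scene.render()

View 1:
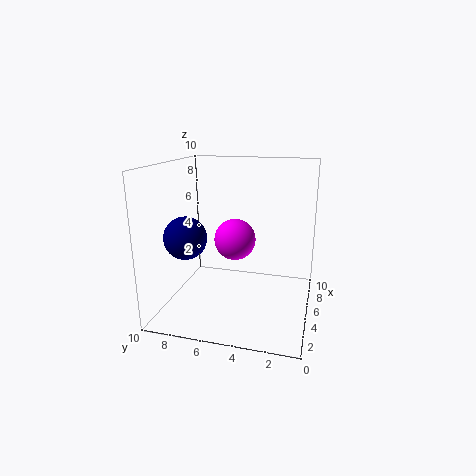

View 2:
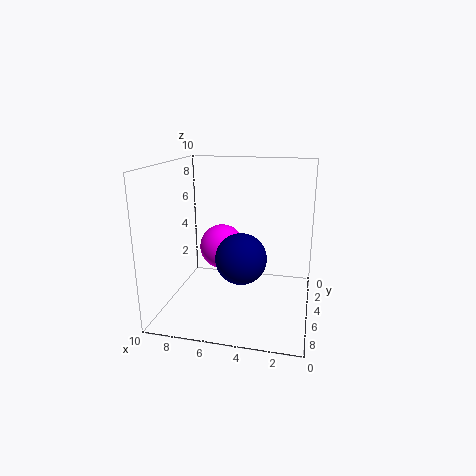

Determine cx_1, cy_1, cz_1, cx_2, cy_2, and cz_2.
cx_1 = 4; cy_1 = 8.5; cz_1 = 5; cx_2 = 6; cy_2 = 5.5; cz_2 = 4.5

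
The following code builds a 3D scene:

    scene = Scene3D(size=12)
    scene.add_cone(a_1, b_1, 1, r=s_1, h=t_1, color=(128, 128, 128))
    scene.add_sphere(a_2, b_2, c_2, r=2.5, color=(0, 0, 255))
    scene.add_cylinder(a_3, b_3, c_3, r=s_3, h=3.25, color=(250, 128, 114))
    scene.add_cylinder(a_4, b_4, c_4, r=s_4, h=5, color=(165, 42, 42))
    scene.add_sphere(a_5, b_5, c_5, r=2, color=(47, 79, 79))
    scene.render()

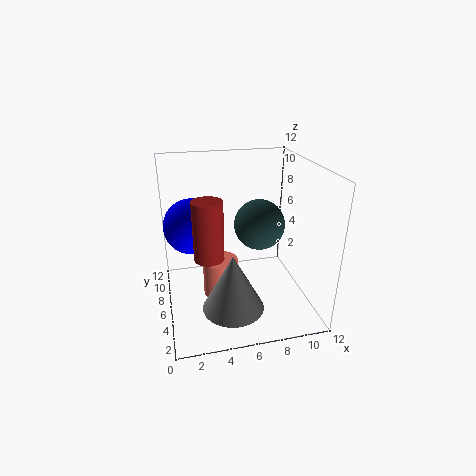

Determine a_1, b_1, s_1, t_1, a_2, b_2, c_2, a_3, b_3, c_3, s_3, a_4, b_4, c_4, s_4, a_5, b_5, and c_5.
a_1 = 5; b_1 = 3.5; s_1 = 2.5; t_1 = 4.75; a_2 = 2.5; b_2 = 9.25; c_2 = 6; a_3 = 4.5; b_3 = 6.25; c_3 = 0.75; s_3 = 1.5; a_4 = 3.5; b_4 = 5.75; c_4 = 4.5; s_4 = 1.25; a_5 = 7.5; b_5 = 5; c_5 = 7.5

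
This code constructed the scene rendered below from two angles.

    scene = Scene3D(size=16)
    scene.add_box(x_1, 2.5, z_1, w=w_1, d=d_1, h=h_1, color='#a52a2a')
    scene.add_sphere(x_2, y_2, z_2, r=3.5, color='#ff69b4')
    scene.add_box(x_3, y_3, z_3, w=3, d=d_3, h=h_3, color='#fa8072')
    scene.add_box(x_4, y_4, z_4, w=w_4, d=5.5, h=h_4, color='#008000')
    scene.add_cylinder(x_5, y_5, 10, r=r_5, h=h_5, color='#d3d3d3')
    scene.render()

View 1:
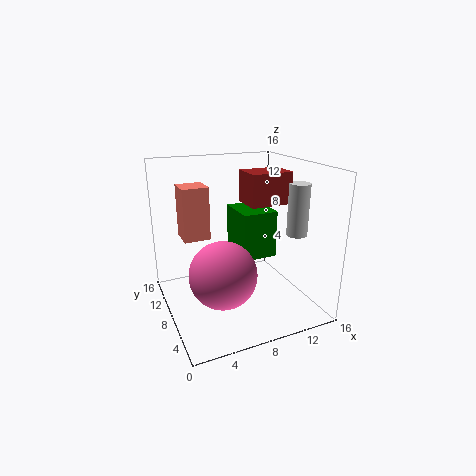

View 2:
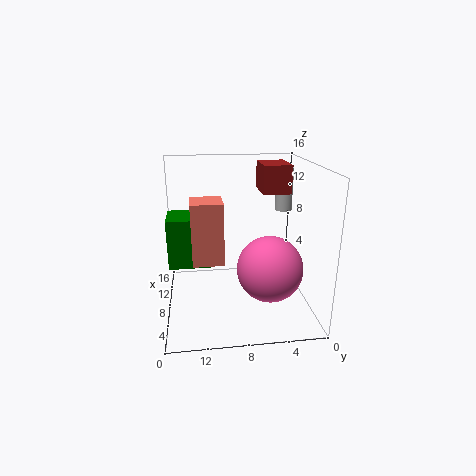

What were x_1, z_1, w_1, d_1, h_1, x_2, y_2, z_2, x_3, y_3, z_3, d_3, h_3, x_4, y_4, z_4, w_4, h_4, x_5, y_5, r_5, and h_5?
x_1 = 7; z_1 = 13; w_1 = 4; d_1 = 3; h_1 = 3; x_2 = 5; y_2 = 5; z_2 = 5.5; x_3 = 2.5; y_3 = 10; z_3 = 7.5; d_3 = 3; h_3 = 6; x_4 = 10; y_4 = 10.5; z_4 = 3.5; w_4 = 4.5; h_4 = 6; x_5 = 11.5; y_5 = 2; r_5 = 1; h_5 = 5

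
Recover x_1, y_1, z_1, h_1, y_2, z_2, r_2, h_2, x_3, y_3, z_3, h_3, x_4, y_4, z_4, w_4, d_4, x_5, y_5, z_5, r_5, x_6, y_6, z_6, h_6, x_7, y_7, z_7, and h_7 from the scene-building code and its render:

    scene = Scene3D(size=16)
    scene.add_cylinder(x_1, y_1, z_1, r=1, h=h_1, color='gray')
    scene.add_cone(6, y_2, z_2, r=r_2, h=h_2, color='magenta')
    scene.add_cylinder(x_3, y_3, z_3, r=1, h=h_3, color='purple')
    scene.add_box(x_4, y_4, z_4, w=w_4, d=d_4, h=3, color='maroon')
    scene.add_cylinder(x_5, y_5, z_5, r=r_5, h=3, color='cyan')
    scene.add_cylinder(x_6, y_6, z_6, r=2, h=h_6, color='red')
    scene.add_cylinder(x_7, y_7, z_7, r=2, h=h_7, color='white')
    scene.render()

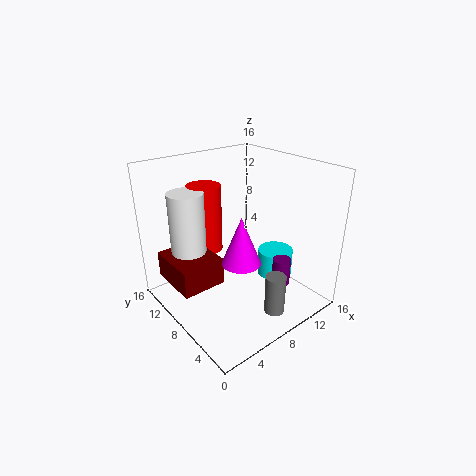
x_1 = 7
y_1 = 1
z_1 = 3
h_1 = 4
y_2 = 5
z_2 = 7
r_2 = 2
h_2 = 5
x_3 = 11
y_3 = 4
z_3 = 3
h_3 = 3
x_4 = 1
y_4 = 8
z_4 = 3
w_4 = 5
d_4 = 6
x_5 = 12
y_5 = 6
z_5 = 3
r_5 = 2
x_6 = 7
y_6 = 13
z_6 = 5
h_6 = 8
x_7 = 4
y_7 = 12
z_7 = 6
h_7 = 7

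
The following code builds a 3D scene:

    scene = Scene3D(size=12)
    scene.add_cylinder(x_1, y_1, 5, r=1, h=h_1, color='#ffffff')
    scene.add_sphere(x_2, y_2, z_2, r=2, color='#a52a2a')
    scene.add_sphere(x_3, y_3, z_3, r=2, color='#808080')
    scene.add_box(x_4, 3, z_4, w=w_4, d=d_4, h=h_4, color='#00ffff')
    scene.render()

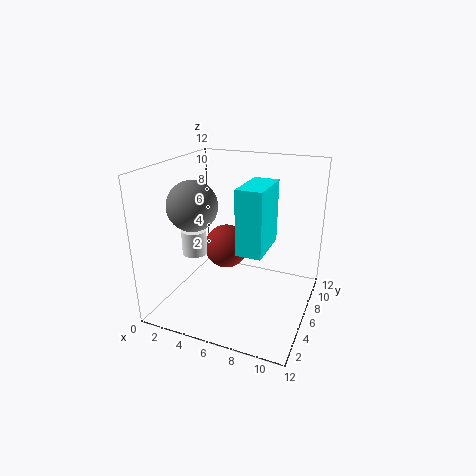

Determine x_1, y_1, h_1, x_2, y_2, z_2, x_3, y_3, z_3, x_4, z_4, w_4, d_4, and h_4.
x_1 = 3, y_1 = 4, h_1 = 2, x_2 = 4, y_2 = 8, z_2 = 4, x_3 = 3, y_3 = 4, z_3 = 9, x_4 = 7, z_4 = 6, w_4 = 2, d_4 = 4, h_4 = 5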